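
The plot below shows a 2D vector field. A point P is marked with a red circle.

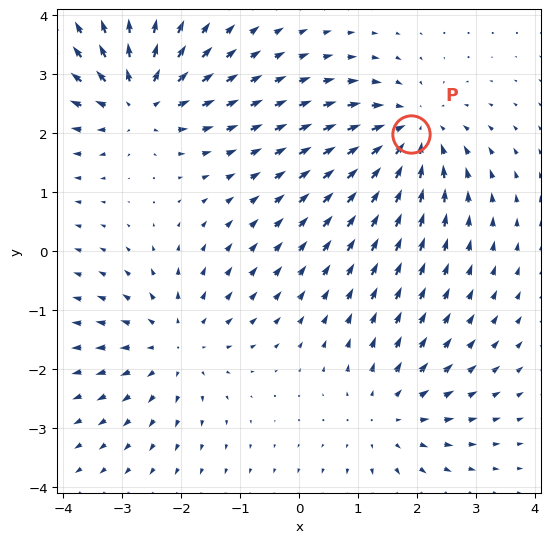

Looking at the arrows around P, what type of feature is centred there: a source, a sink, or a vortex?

At P (1.9, 2.0) the arrows converge inward. Divergence about -5, curl ≈0 — negative divergence with near-zero curl is a sink.

sink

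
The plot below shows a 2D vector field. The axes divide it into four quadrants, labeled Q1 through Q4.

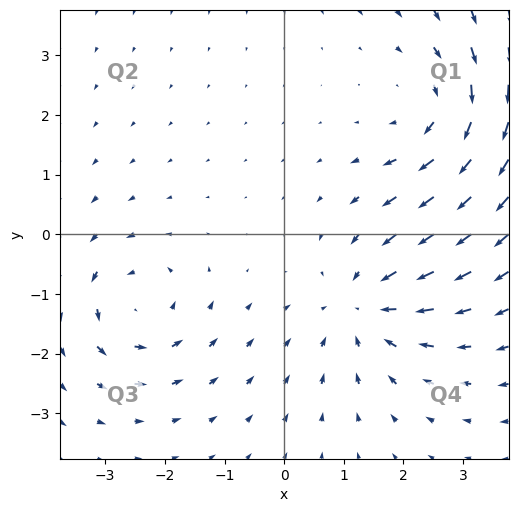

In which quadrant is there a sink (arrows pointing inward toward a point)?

Q4

The sink sits at approximately (1.3, -1.2), which lies in quadrant Q4. The divergence there is about -4, negative as expected for a sink.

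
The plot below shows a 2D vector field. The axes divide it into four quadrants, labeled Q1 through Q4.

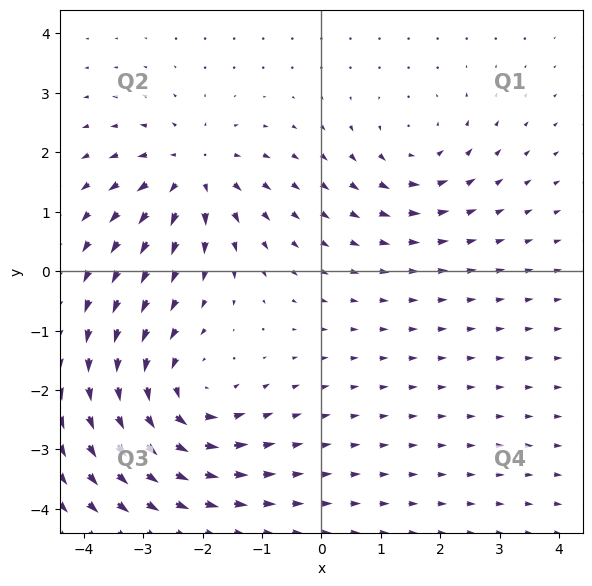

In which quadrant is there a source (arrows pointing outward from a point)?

Q2

The source sits at approximately (-2.2, 1.7), which lies in quadrant Q2. The divergence there is about +4, positive as expected for a source.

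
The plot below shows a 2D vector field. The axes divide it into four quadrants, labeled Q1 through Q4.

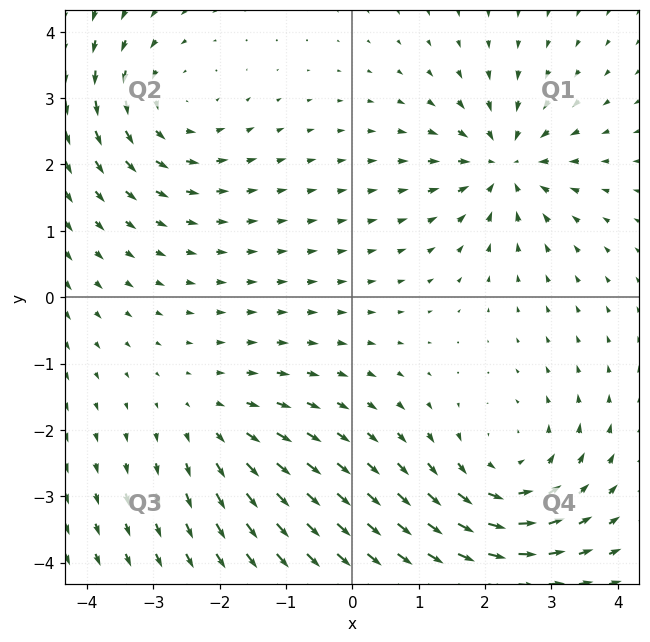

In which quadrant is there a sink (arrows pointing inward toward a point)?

The sink sits at approximately (2.3, 2.0), which lies in quadrant Q1. The divergence there is about -6, negative as expected for a sink.

Q1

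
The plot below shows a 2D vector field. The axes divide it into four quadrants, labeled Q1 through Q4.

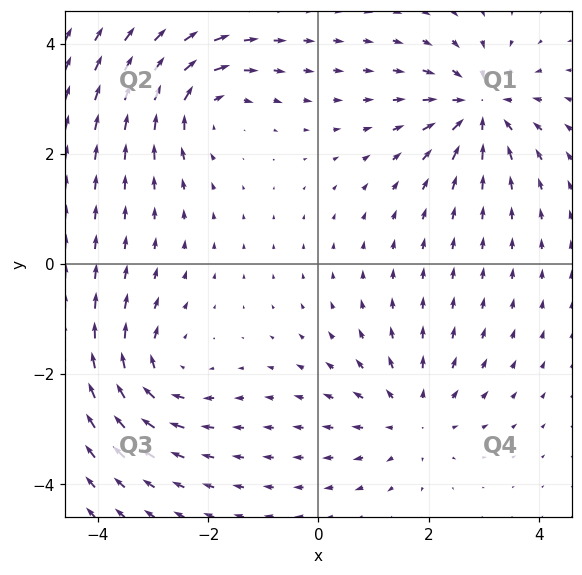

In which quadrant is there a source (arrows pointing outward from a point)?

The source sits at approximately (1.7, -2.8), which lies in quadrant Q4. The divergence there is about +4, positive as expected for a source.

Q4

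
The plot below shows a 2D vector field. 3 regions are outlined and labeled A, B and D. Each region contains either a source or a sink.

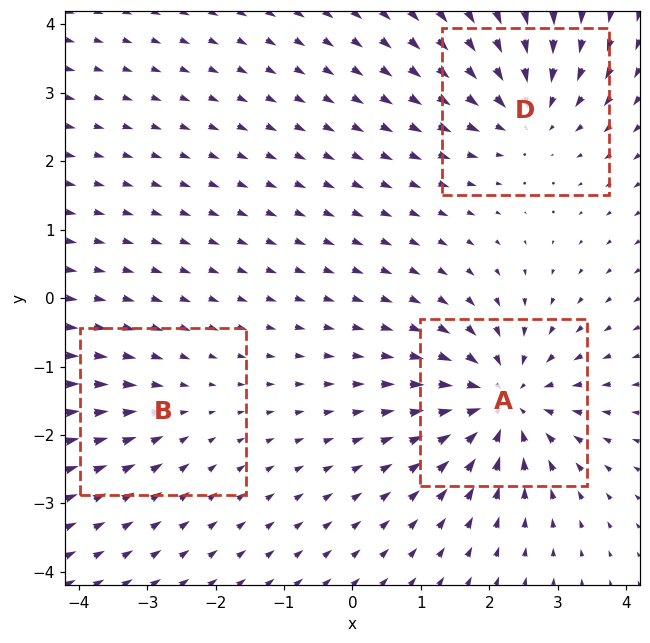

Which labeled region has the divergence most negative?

A

Divergence at each region's feature centre — A: about -5, B: about -2, D: about -4. Region A is most negative.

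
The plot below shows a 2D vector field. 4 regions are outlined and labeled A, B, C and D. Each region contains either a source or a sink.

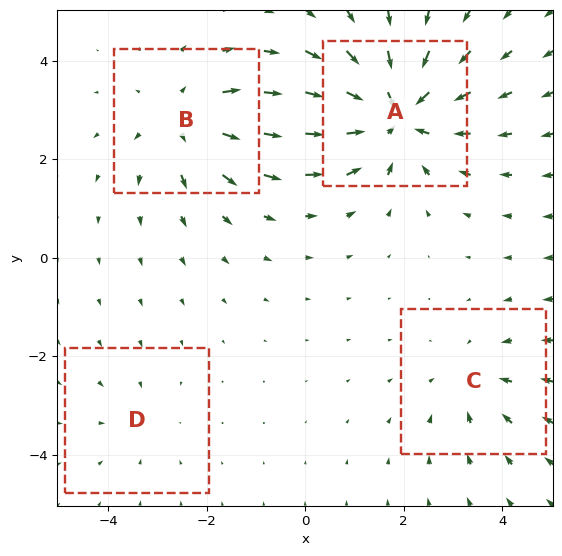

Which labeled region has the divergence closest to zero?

Divergence at each region's feature centre — A: about -7, B: about +4, C: about -3, D: about -2. Region D is closest to zero.

D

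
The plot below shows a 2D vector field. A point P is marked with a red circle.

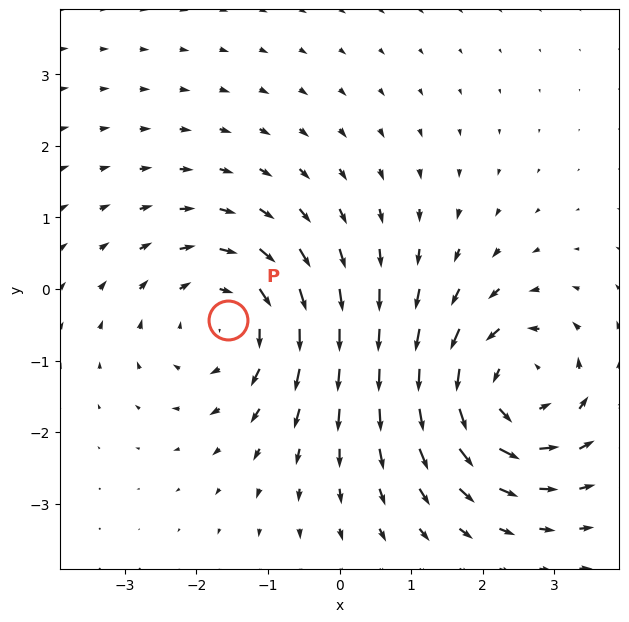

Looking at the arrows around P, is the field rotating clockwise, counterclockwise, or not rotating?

clockwise

Near P at (-1.6, -0.4) the arrows circulate clockwise. The curl (z-component) there is about -4; negative curl means clockwise rotation.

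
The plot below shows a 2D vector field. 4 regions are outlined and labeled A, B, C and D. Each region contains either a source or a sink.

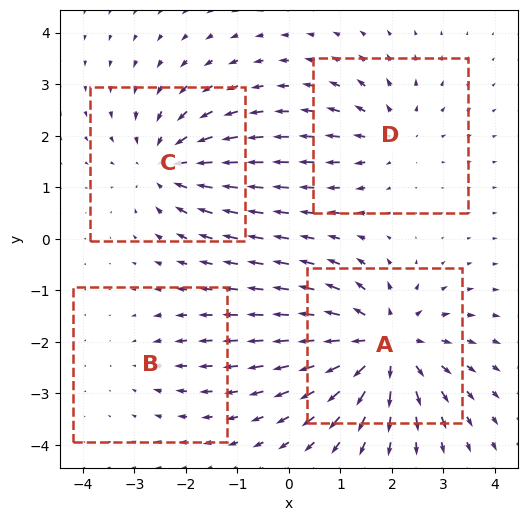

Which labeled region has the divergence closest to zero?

Divergence at each region's feature centre — A: about +7, B: about -2, C: about -5, D: about +3. Region B is closest to zero.

B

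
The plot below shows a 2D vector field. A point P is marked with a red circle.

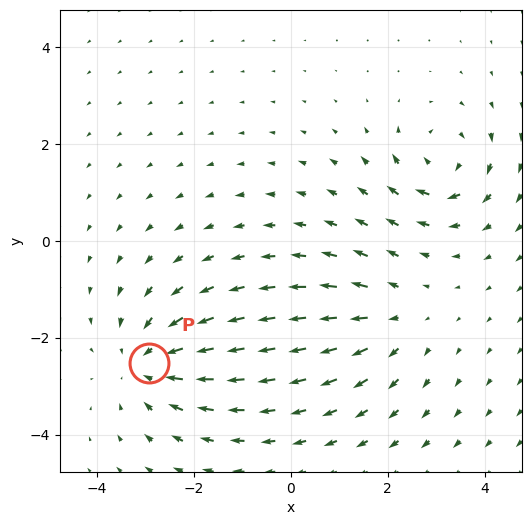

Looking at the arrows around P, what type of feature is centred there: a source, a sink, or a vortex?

At P (-2.9, -2.5) the arrows converge inward. Divergence about -3, curl ≈0 — negative divergence with near-zero curl is a sink.

sink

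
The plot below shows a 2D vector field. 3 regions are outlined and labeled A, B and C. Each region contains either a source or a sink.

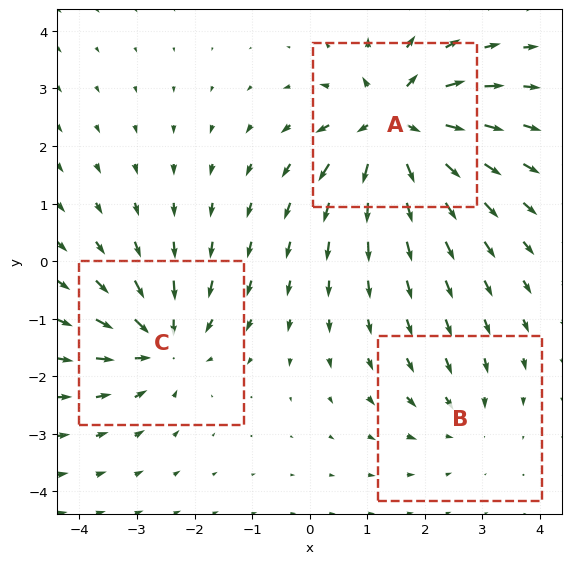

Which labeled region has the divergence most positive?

A

Divergence at each region's feature centre — A: about +6, B: about -2, C: about -4. Region A is most positive.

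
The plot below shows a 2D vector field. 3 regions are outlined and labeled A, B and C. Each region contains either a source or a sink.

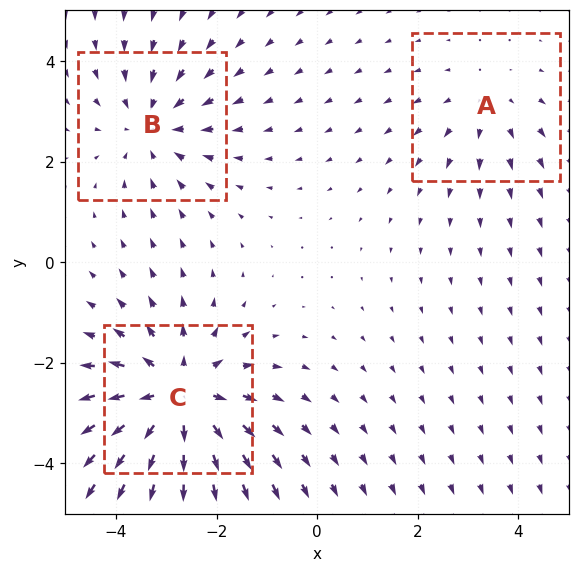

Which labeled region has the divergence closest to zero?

A

Divergence at each region's feature centre — A: about +2, B: about -3, C: about +4. Region A is closest to zero.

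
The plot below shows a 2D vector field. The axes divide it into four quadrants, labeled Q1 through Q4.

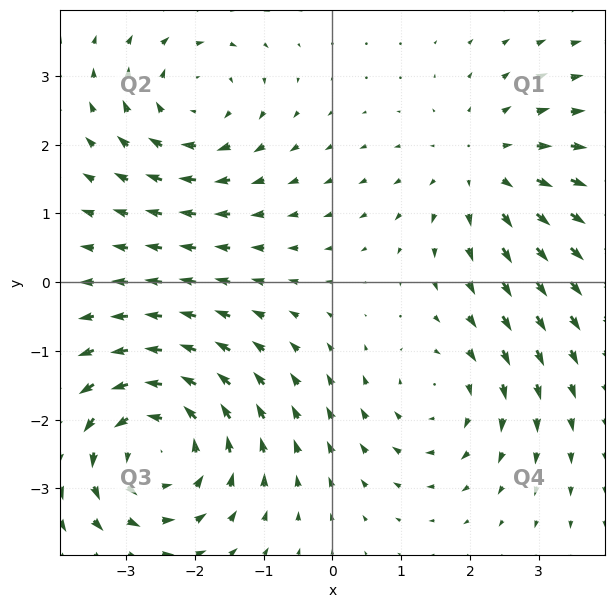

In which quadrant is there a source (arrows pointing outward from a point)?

Q1

The source sits at approximately (2.2, 1.6), which lies in quadrant Q1. The divergence there is about +3, positive as expected for a source.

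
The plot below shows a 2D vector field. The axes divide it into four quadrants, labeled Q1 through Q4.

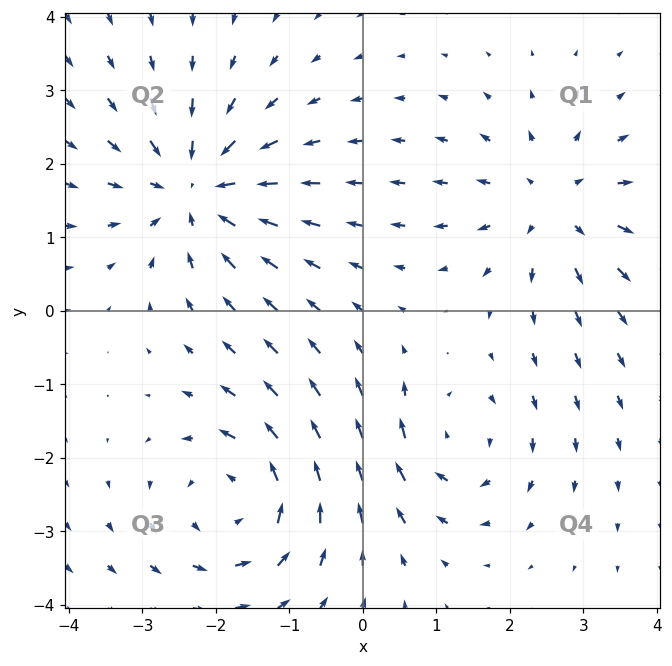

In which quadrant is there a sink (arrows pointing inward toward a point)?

Q2

The sink sits at approximately (-2.3, 1.6), which lies in quadrant Q2. The divergence there is about -5, negative as expected for a sink.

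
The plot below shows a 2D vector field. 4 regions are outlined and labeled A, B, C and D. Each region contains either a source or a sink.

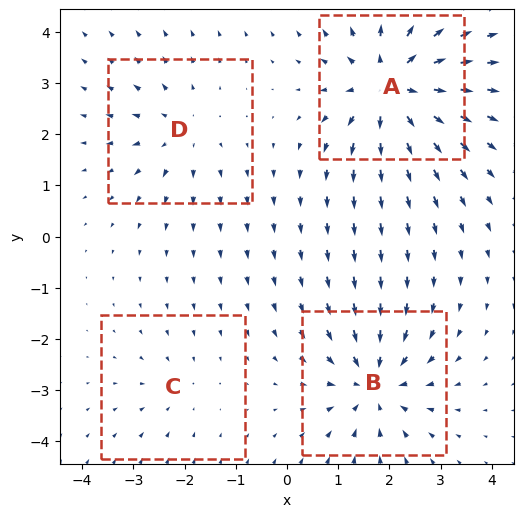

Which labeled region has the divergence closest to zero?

C

Divergence at each region's feature centre — A: about +7, B: about -6, C: about -2, D: about +4. Region C is closest to zero.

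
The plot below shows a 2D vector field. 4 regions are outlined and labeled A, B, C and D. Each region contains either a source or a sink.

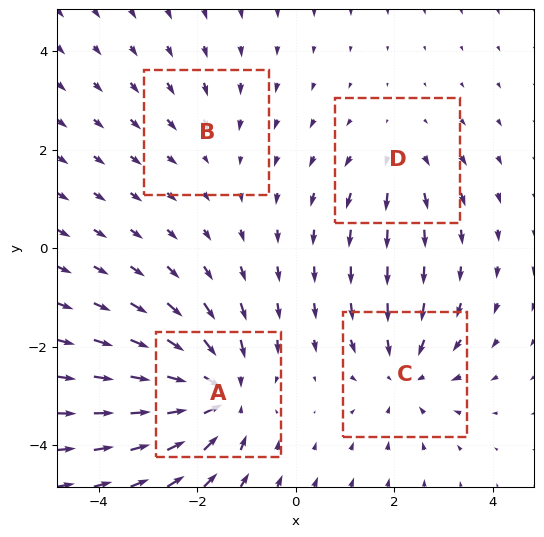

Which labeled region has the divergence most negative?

Divergence at each region's feature centre — A: about -6, B: about -2, C: about -4, D: about +3. Region A is most negative.

A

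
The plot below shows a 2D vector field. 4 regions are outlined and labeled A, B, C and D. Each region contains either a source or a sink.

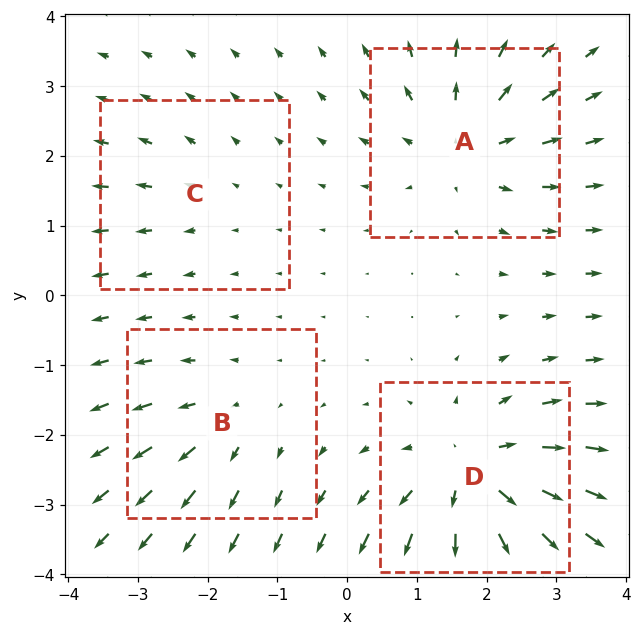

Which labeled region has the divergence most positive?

D

Divergence at each region's feature centre — A: about +5, B: about +3, C: about +2, D: about +8. Region D is most positive.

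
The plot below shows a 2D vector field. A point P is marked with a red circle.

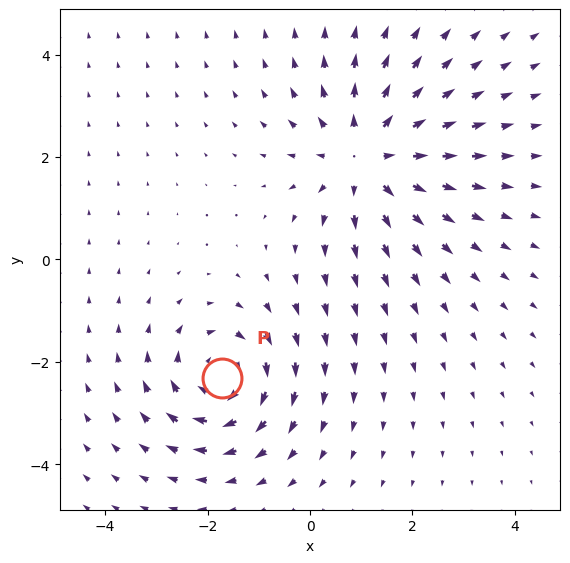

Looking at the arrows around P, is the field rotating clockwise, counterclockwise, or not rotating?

Near P at (-1.7, -2.3) the arrows circulate clockwise. The curl (z-component) there is about -4; negative curl means clockwise rotation.

clockwise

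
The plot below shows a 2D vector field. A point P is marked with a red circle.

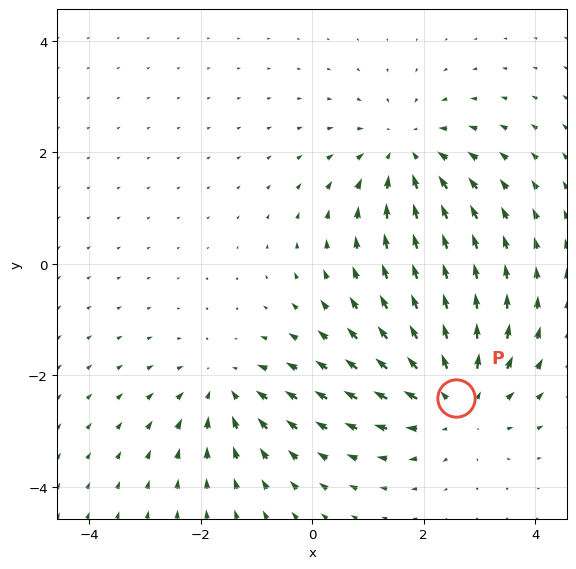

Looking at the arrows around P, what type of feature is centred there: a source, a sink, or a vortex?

At P (2.6, -2.4) the arrows spread outward. Divergence about +4, curl ≈0 — positive divergence with near-zero curl is a source.

source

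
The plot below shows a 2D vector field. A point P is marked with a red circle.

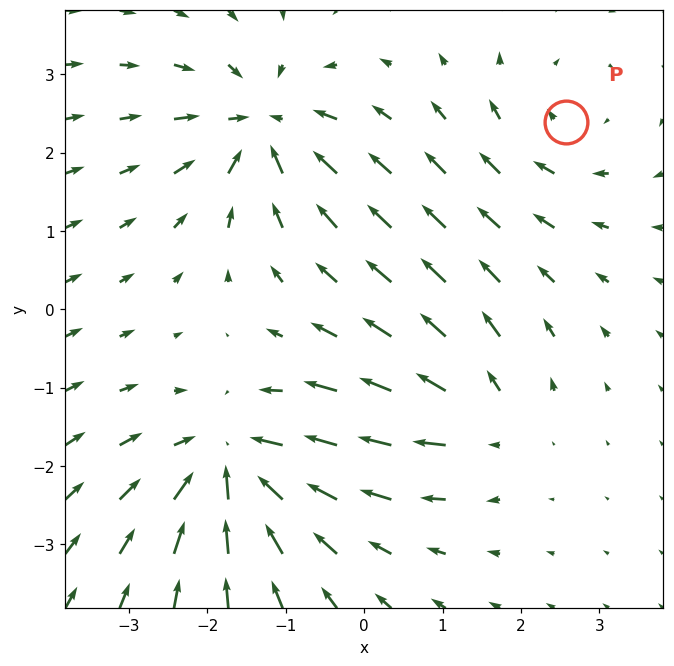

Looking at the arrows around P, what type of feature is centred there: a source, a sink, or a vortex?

vortex

At P (2.6, 2.4) the arrows circulate clockwise. Divergence ≈0, curl about -2 — near-zero divergence with nonzero curl is a vortex.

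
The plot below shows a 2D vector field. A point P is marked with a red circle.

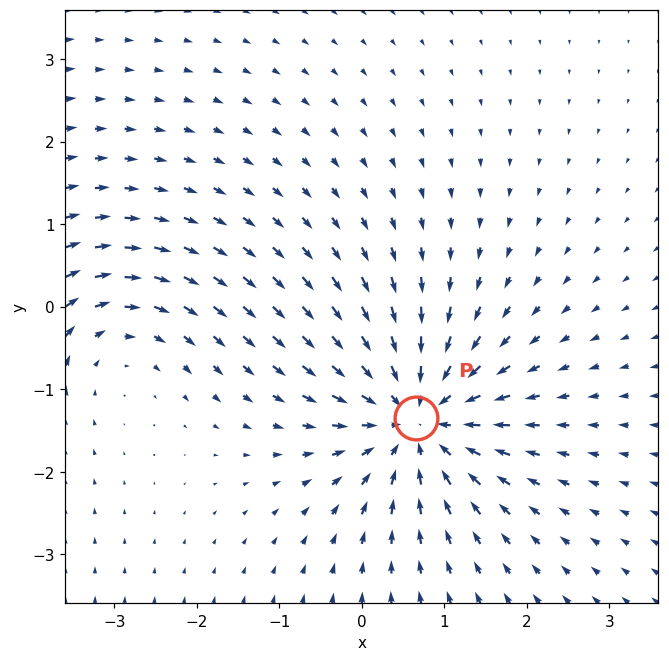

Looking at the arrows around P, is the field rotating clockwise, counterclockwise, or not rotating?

not rotating

Near P at (0.7, -1.4) the arrows show no circulation. The curl there is ≈0.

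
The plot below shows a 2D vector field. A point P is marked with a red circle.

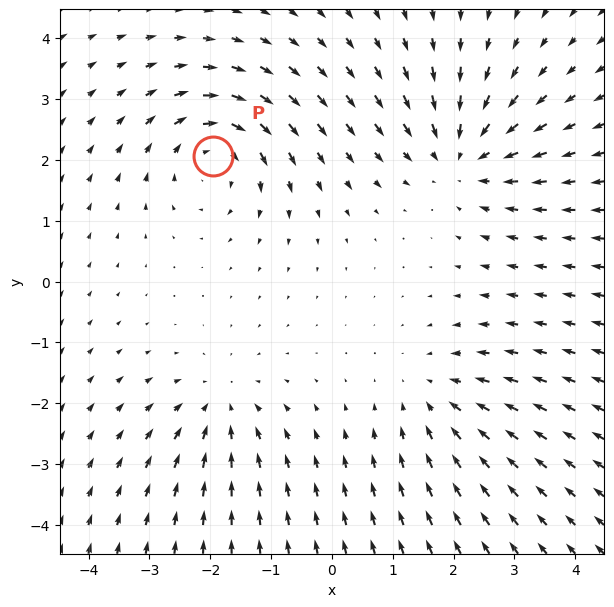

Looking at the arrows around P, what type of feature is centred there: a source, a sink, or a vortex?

At P (-1.9, 2.1) the arrows circulate clockwise. Divergence ≈0, curl about -5 — near-zero divergence with nonzero curl is a vortex.

vortex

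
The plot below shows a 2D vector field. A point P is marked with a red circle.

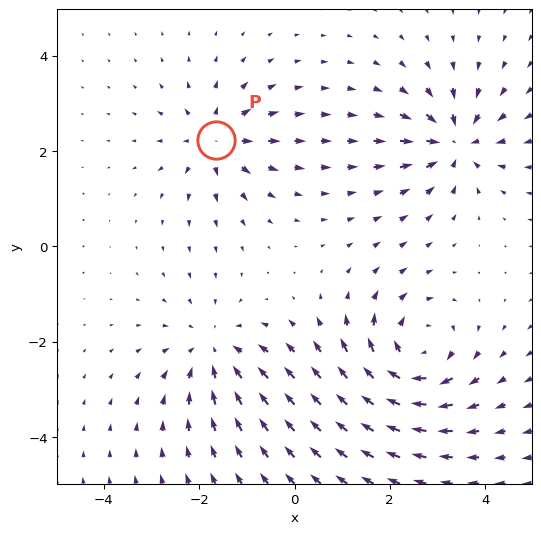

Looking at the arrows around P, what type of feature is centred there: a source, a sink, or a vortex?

At P (-1.7, 2.2) the arrows spread outward. Divergence about +4, curl ≈0 — positive divergence with near-zero curl is a source.

source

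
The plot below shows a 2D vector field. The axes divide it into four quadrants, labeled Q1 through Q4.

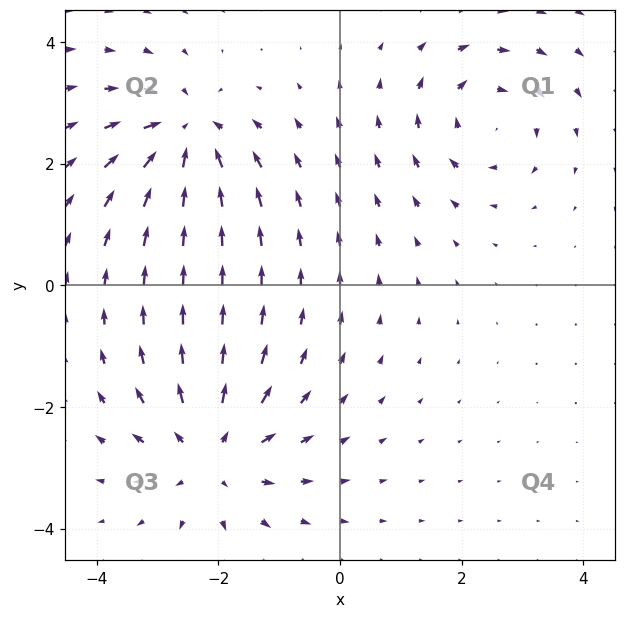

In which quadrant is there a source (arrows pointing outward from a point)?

Q3

The source sits at approximately (-2.1, -2.8), which lies in quadrant Q3. The divergence there is about +4, positive as expected for a source.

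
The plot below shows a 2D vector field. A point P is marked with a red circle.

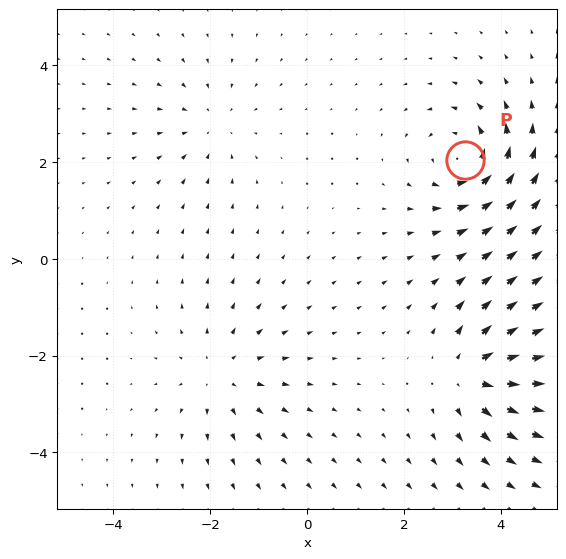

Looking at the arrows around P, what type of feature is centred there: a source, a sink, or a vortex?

At P (3.3, 2.0) the arrows circulate counterclockwise. Divergence ≈0, curl about +6 — near-zero divergence with nonzero curl is a vortex.

vortex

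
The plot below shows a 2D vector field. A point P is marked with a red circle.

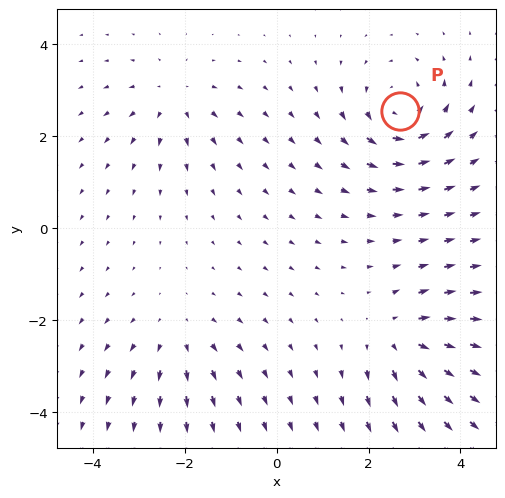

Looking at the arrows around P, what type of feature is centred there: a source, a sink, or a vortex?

vortex

At P (2.7, 2.6) the arrows circulate counterclockwise. Divergence ≈0, curl about +6 — near-zero divergence with nonzero curl is a vortex.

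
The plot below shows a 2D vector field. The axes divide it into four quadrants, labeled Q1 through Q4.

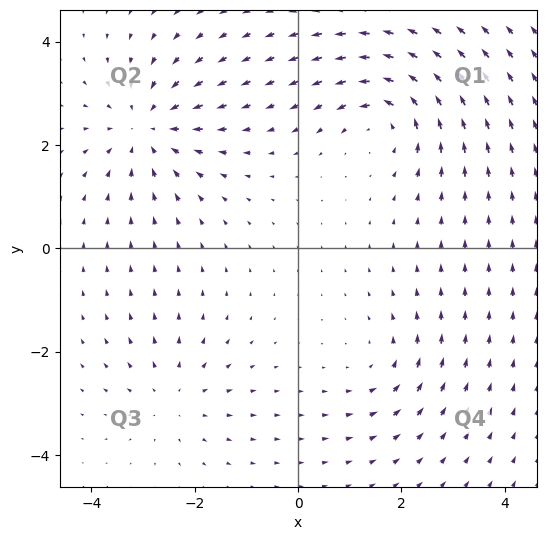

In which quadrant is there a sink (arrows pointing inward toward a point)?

Q2

The sink sits at approximately (-2.9, 2.3), which lies in quadrant Q2. The divergence there is about -4, negative as expected for a sink.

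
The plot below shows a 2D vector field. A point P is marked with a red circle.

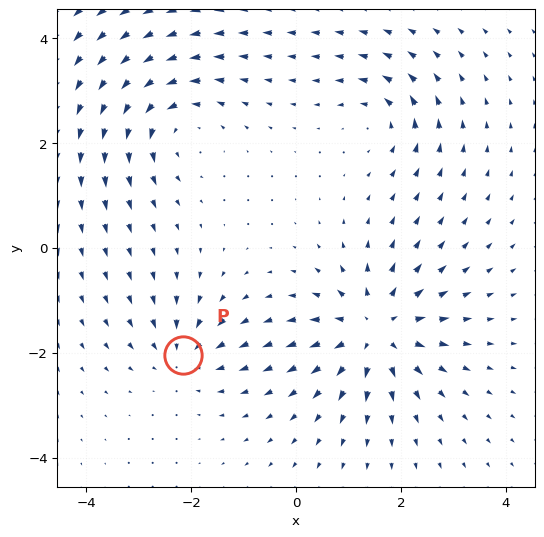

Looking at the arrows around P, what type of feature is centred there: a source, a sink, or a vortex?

sink

At P (-2.1, -2.0) the arrows converge inward. Divergence about -4, curl ≈0 — negative divergence with near-zero curl is a sink.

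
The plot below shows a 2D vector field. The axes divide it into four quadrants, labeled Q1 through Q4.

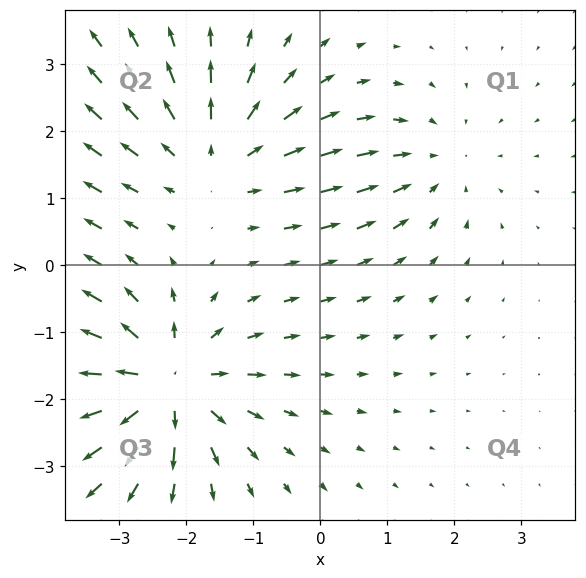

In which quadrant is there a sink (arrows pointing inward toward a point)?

The sink sits at approximately (1.7, 1.5), which lies in quadrant Q1. The divergence there is about -2, negative as expected for a sink.

Q1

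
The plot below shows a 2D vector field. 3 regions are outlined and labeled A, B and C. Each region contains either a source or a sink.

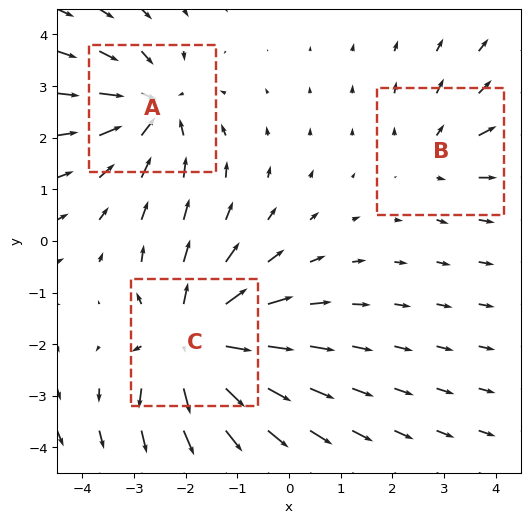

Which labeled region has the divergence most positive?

Divergence at each region's feature centre — A: about -4, B: about +2, C: about +5. Region C is most positive.

C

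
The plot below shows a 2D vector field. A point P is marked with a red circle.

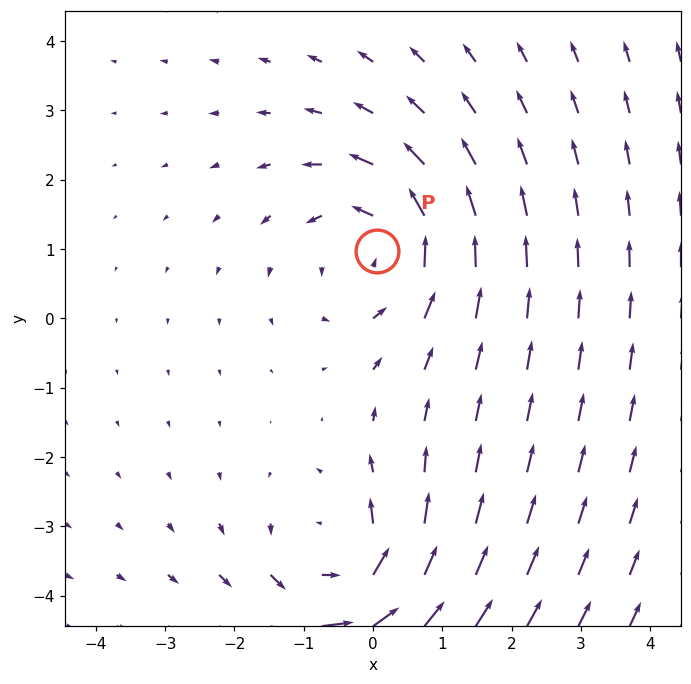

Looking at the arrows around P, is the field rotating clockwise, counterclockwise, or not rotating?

Near P at (0.1, 1.0) the arrows circulate counterclockwise. The curl (z-component) there is about +4; positive curl means counterclockwise rotation.

counterclockwise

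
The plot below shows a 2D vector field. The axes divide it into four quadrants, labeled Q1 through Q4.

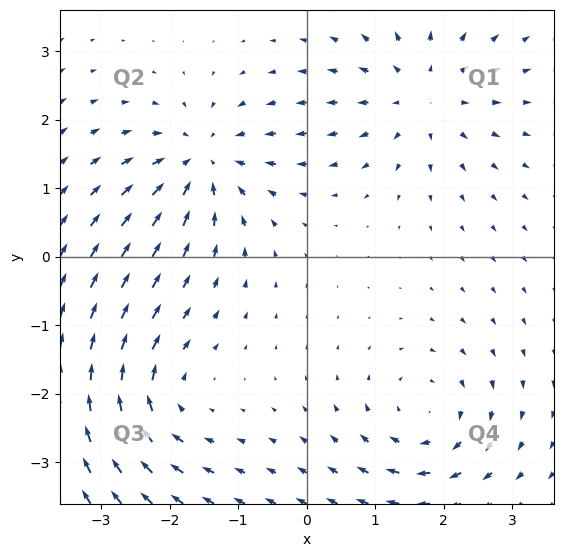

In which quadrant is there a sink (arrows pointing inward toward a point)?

Q2

The sink sits at approximately (-1.5, 1.4), which lies in quadrant Q2. The divergence there is about -7, negative as expected for a sink.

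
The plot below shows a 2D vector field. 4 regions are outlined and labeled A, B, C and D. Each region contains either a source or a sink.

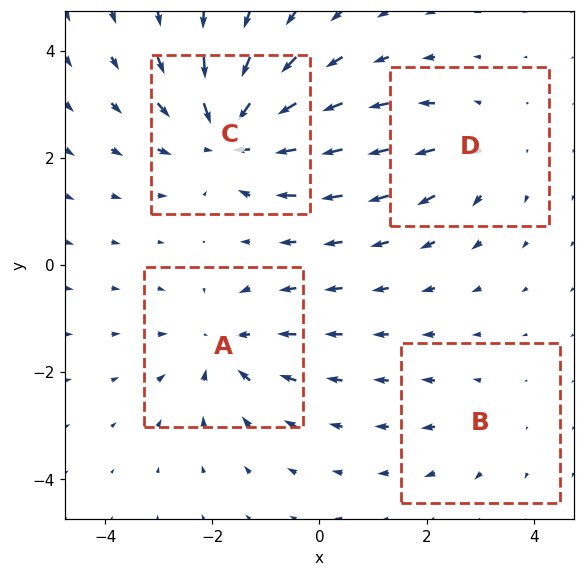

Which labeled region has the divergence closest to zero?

B

Divergence at each region's feature centre — A: about -4, B: about +2, C: about -7, D: about +3. Region B is closest to zero.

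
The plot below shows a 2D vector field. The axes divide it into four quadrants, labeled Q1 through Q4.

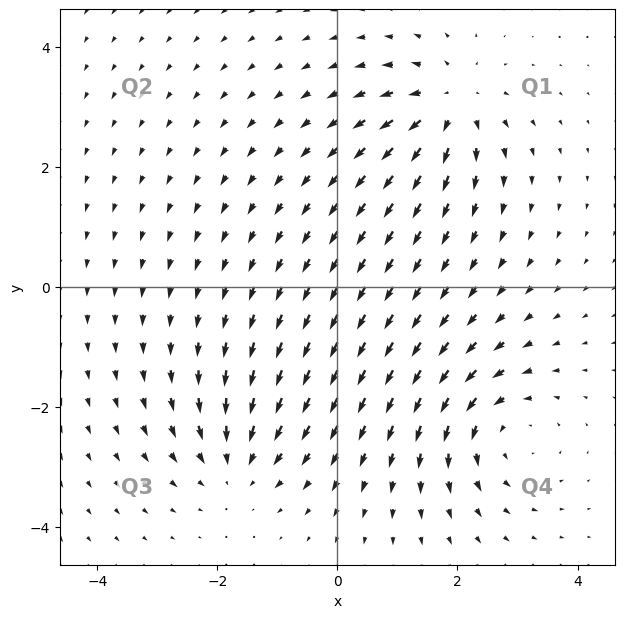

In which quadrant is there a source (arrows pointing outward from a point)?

The source sits at approximately (1.9, 3.0), which lies in quadrant Q1. The divergence there is about +6, positive as expected for a source.

Q1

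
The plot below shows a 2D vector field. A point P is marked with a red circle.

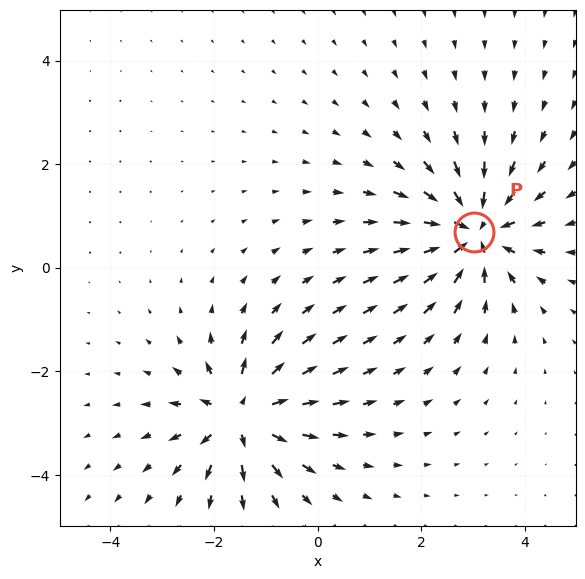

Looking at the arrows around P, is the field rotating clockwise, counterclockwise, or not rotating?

Near P at (3.0, 0.7) the arrows show no circulation. The curl there is ≈0.

not rotating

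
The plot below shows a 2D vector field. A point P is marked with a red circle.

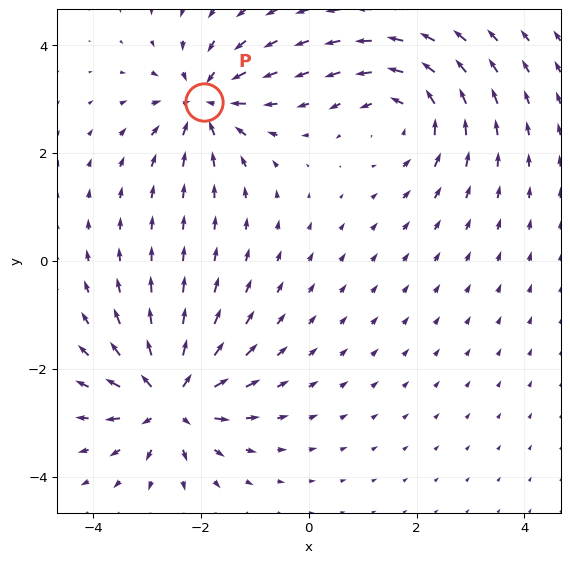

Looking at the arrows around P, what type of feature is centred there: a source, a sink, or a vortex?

sink

At P (-2.0, 2.9) the arrows converge inward. Divergence about -4, curl ≈0 — negative divergence with near-zero curl is a sink.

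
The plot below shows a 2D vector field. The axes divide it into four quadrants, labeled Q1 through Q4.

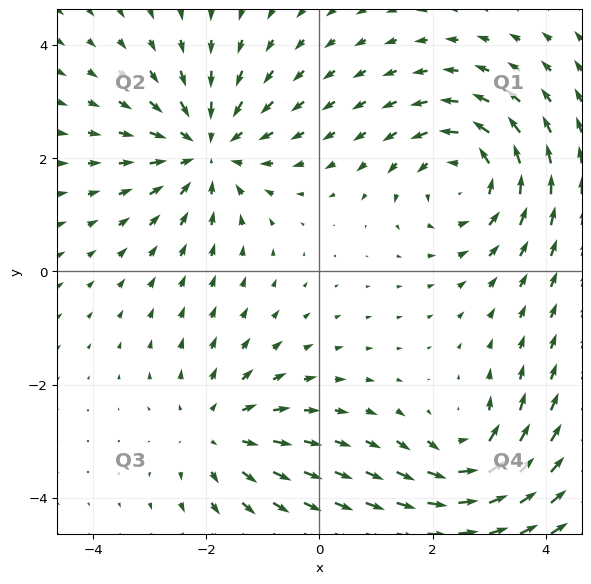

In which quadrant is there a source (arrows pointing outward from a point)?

The source sits at approximately (-1.8, -2.8), which lies in quadrant Q3. The divergence there is about +3, positive as expected for a source.

Q3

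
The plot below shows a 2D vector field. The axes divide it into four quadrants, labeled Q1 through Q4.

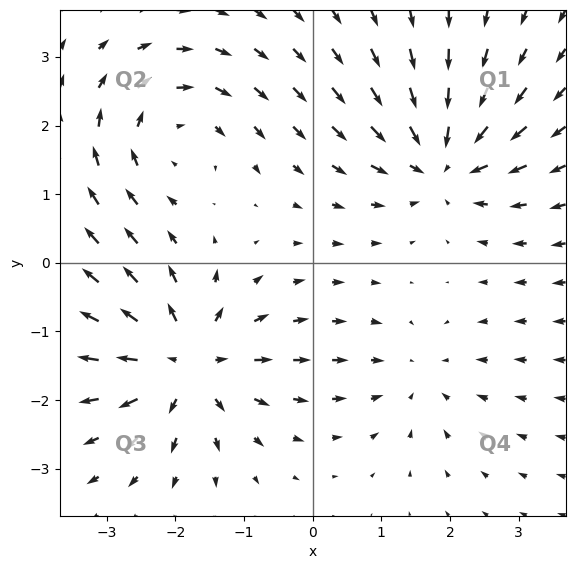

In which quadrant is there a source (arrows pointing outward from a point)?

Q3

The source sits at approximately (-1.8, -1.4), which lies in quadrant Q3. The divergence there is about +6, positive as expected for a source.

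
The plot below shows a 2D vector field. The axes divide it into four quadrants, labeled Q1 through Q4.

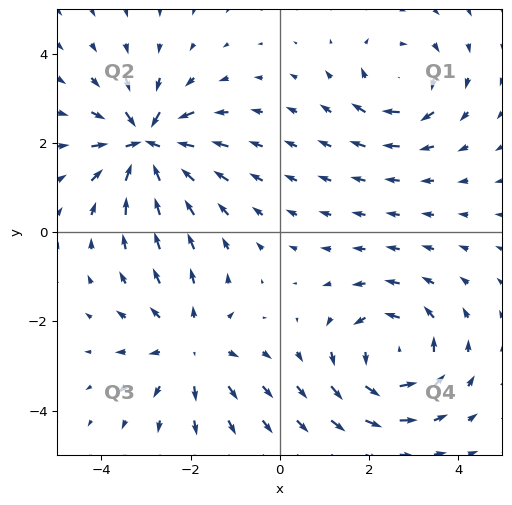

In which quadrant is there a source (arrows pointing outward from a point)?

The source sits at approximately (-2.0, -2.6), which lies in quadrant Q3. The divergence there is about +3, positive as expected for a source.

Q3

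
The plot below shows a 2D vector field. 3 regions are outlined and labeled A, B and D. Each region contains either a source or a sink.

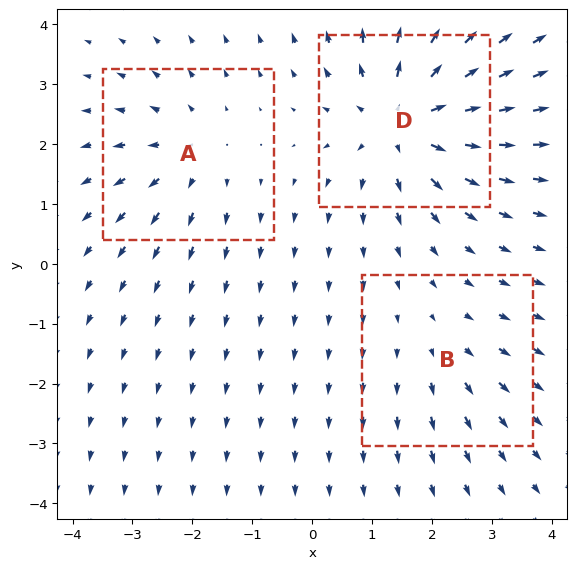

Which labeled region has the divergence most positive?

Divergence at each region's feature centre — A: about +3, B: about +2, D: about +5. Region D is most positive.

D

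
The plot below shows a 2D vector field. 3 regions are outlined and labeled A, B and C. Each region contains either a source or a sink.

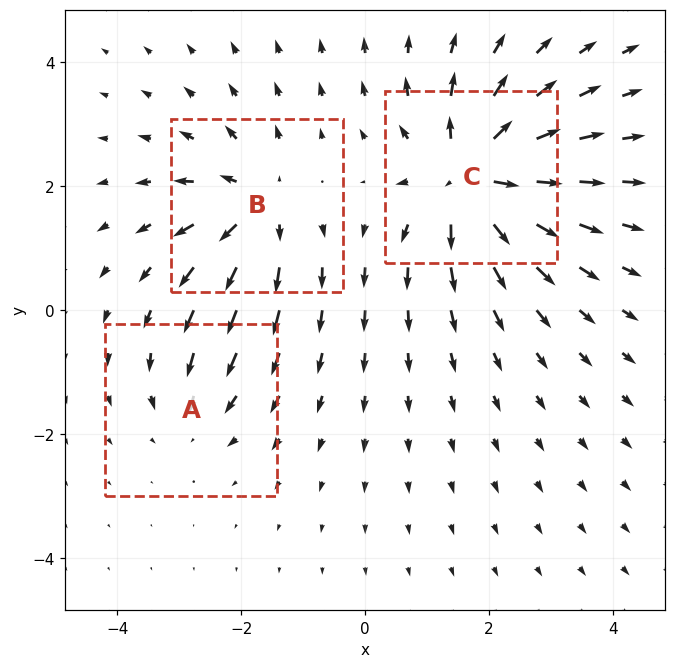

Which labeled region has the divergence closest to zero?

A

Divergence at each region's feature centre — A: about -2, B: about +4, C: about +6. Region A is closest to zero.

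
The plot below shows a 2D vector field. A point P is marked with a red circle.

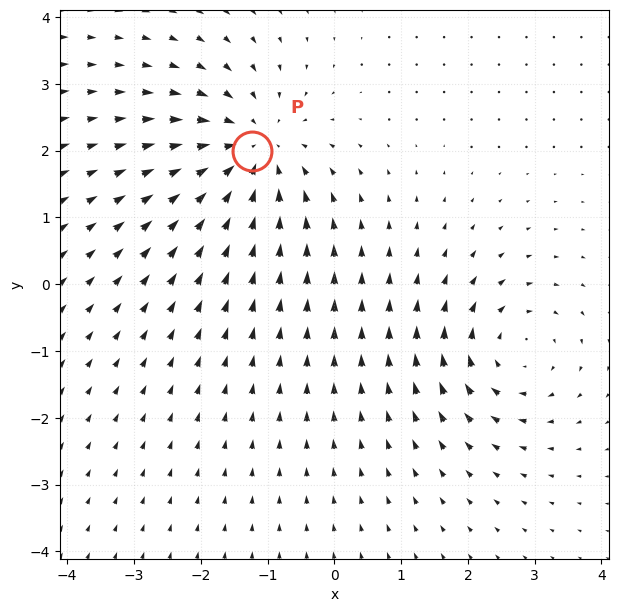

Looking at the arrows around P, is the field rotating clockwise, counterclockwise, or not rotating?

not rotating

Near P at (-1.2, 2.0) the arrows show no circulation. The curl there is ≈0.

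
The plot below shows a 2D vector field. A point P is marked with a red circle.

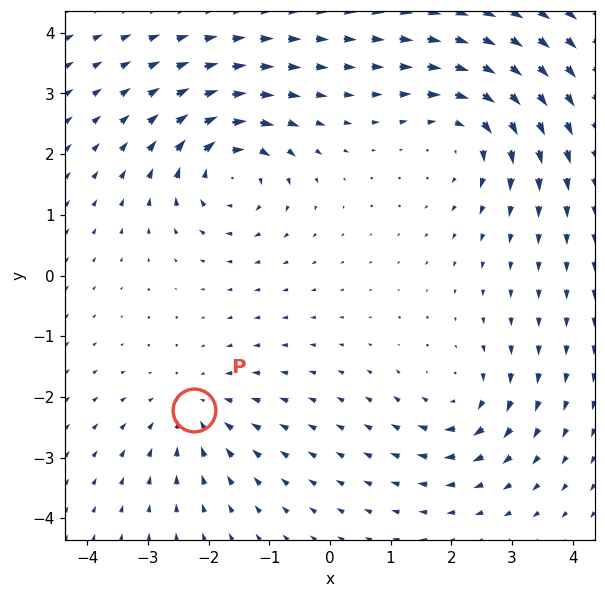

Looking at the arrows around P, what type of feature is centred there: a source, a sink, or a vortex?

At P (-2.2, -2.2) the arrows converge inward. Divergence about -4, curl ≈0 — negative divergence with near-zero curl is a sink.

sink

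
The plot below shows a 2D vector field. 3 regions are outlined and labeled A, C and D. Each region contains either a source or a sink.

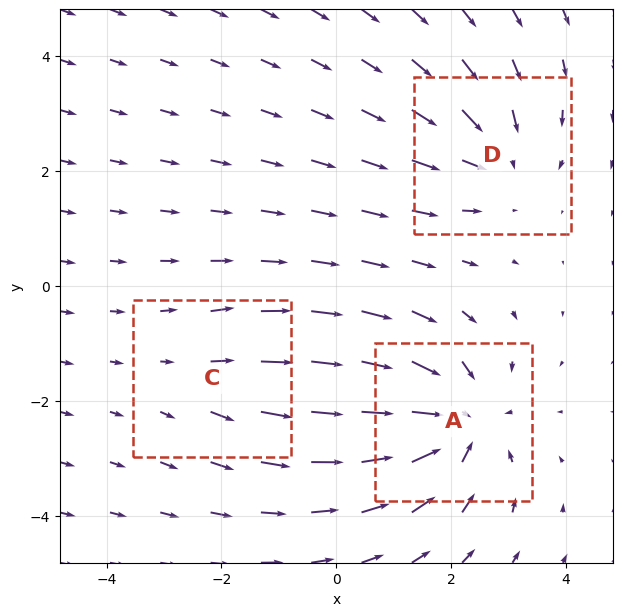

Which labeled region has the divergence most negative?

Divergence at each region's feature centre — A: about -4, C: about +2, D: about -3. Region A is most negative.

A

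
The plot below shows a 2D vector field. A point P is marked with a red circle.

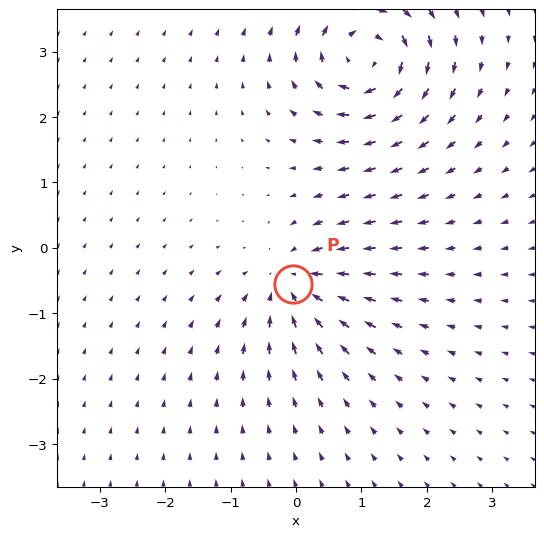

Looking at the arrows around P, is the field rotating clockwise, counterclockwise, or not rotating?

not rotating

Near P at (-0.0, -0.6) the arrows show no circulation. The curl there is ≈0.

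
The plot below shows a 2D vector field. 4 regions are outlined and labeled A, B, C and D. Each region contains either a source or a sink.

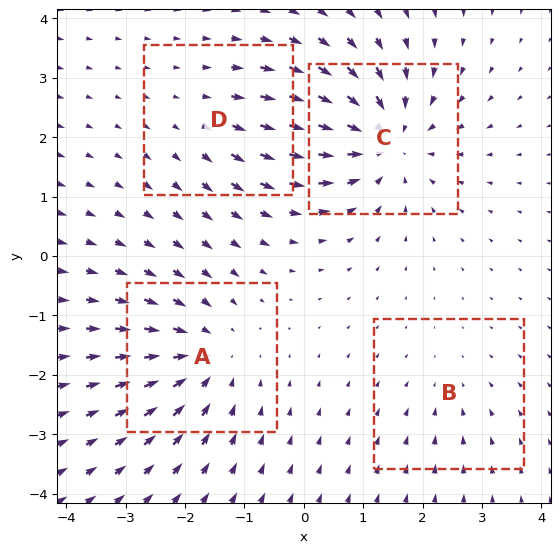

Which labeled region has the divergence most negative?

C

Divergence at each region's feature centre — A: about -5, B: about -2, C: about -6, D: about +3. Region C is most negative.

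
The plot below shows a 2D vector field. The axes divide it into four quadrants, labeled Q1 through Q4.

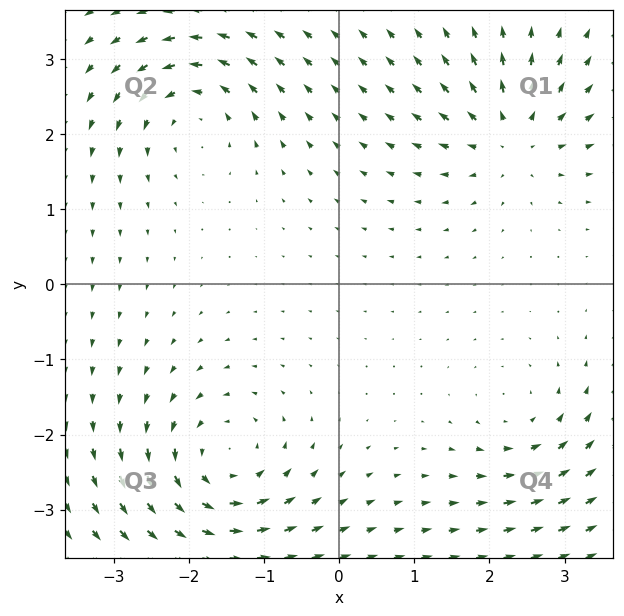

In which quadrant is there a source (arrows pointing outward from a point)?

The source sits at approximately (2.3, 2.0), which lies in quadrant Q1. The divergence there is about +5, positive as expected for a source.

Q1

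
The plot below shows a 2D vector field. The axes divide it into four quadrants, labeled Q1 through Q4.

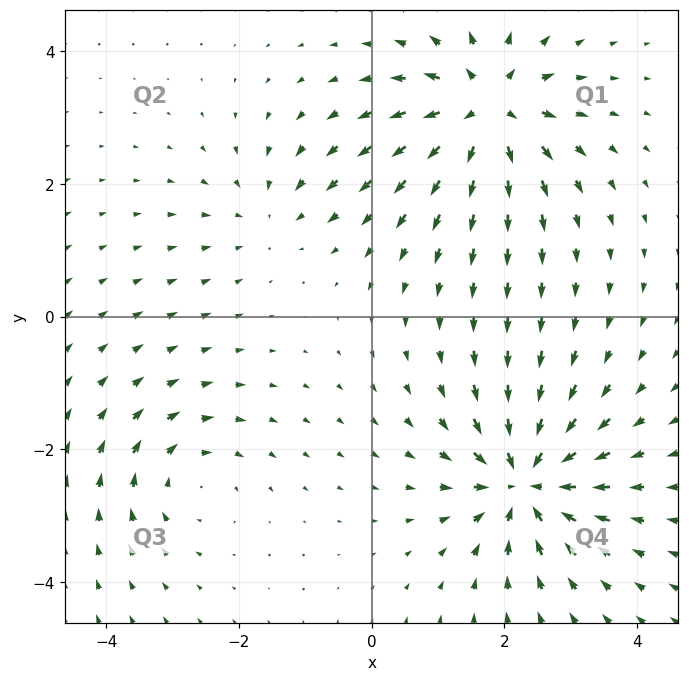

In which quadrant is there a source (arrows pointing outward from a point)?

Q1

The source sits at approximately (1.7, 3.1), which lies in quadrant Q1. The divergence there is about +7, positive as expected for a source.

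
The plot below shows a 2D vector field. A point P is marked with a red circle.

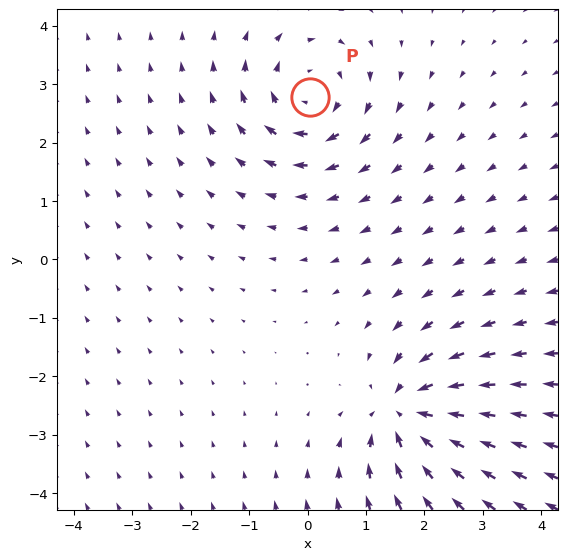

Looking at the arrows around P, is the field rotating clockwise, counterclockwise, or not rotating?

Near P at (0.0, 2.8) the arrows circulate clockwise. The curl (z-component) there is about -5; negative curl means clockwise rotation.

clockwise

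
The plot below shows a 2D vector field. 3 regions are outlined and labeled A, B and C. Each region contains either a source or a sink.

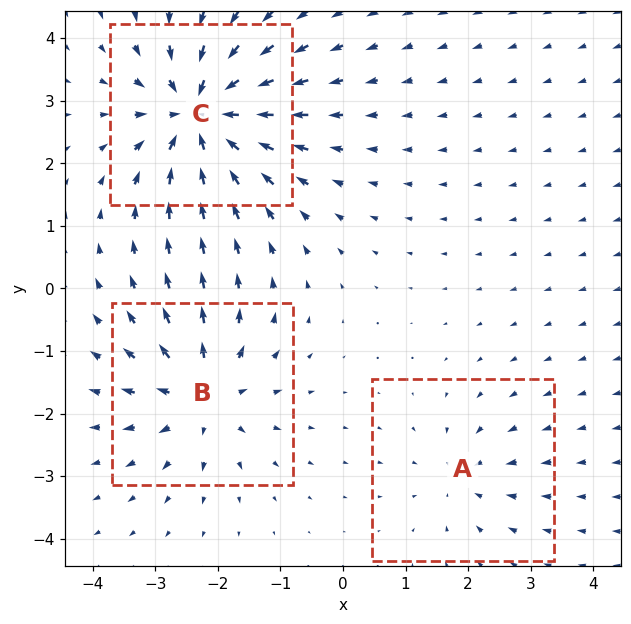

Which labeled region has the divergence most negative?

C

Divergence at each region's feature centre — A: about -2, B: about +4, C: about -6. Region C is most negative.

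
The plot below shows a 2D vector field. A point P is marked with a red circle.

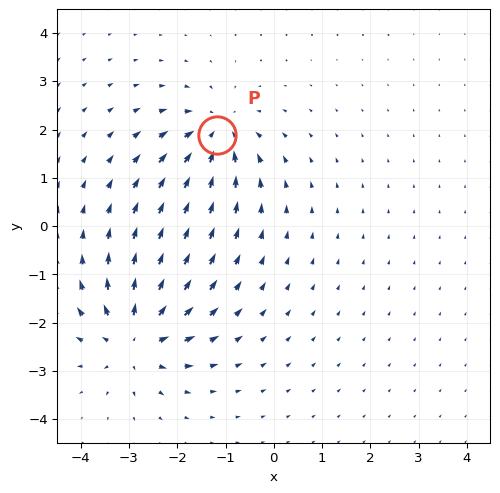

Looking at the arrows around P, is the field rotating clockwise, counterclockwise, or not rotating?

Near P at (-1.2, 1.9) the arrows show no circulation. The curl there is ≈0.

not rotating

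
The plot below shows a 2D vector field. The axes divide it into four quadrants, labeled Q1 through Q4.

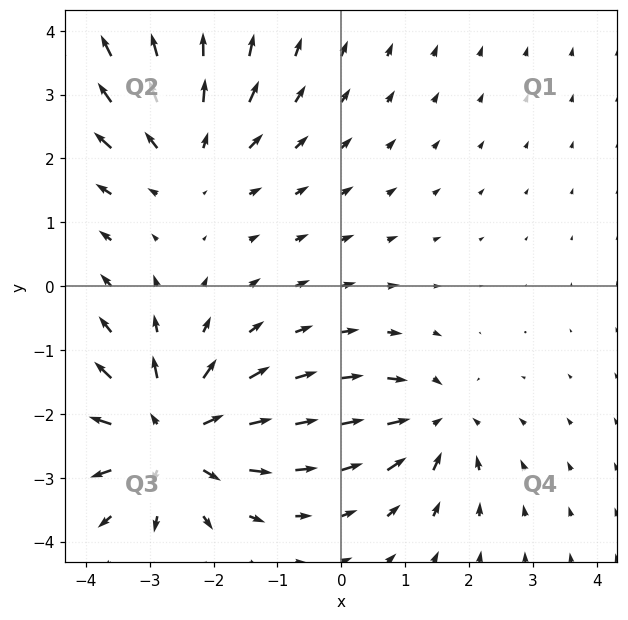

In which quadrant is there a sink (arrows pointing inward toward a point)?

Q4

The sink sits at approximately (1.5, -2.1), which lies in quadrant Q4. The divergence there is about -3, negative as expected for a sink.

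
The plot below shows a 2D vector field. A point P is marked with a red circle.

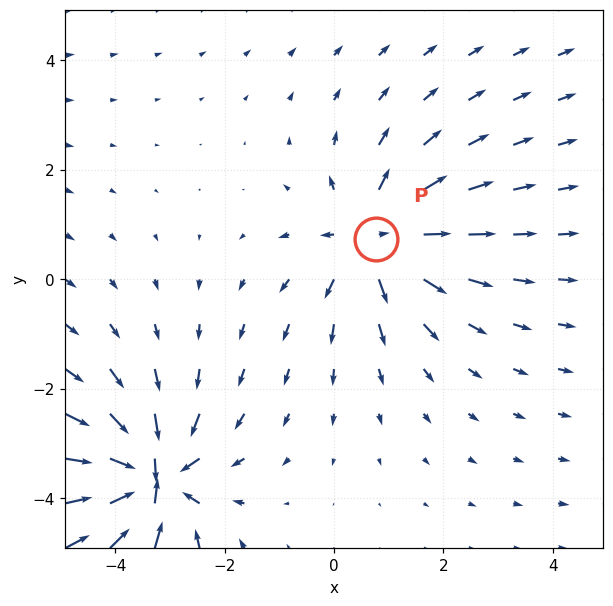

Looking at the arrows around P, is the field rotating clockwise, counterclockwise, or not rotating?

not rotating

Near P at (0.8, 0.7) the arrows show no circulation. The curl there is ≈0.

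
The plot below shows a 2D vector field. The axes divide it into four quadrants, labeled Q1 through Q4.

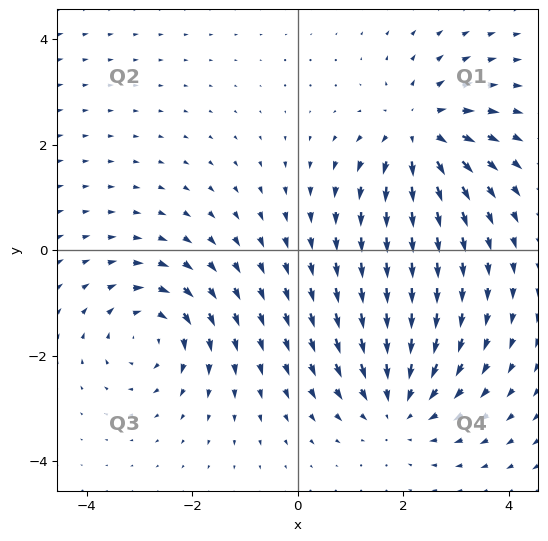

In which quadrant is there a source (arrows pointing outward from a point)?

The source sits at approximately (2.3, 2.2), which lies in quadrant Q1. The divergence there is about +5, positive as expected for a source.

Q1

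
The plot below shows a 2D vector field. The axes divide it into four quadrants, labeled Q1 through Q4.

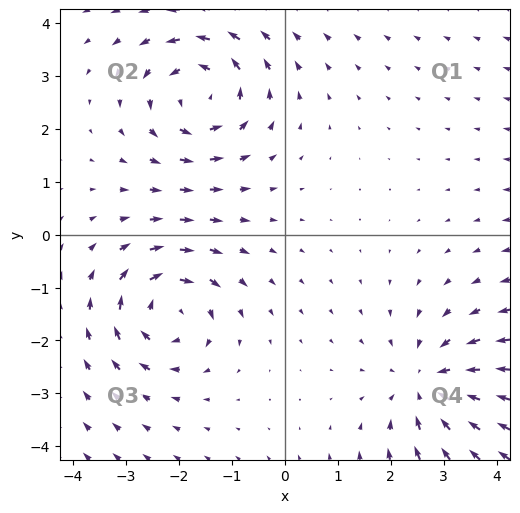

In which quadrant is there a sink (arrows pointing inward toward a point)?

The sink sits at approximately (2.7, -2.8), which lies in quadrant Q4. The divergence there is about -3, negative as expected for a sink.

Q4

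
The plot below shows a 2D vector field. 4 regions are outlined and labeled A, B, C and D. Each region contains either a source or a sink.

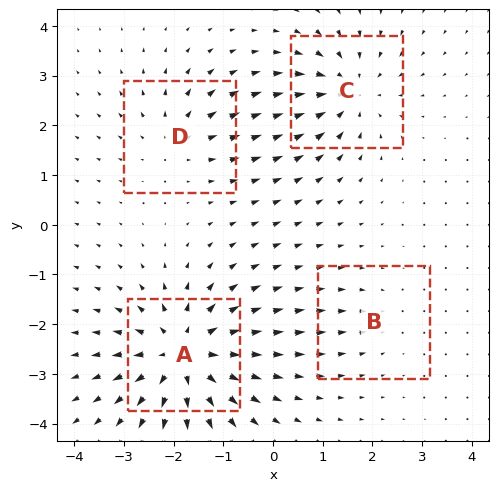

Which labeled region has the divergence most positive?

A

Divergence at each region's feature centre — A: about +7, B: about -2, C: about -5, D: about +4. Region A is most positive.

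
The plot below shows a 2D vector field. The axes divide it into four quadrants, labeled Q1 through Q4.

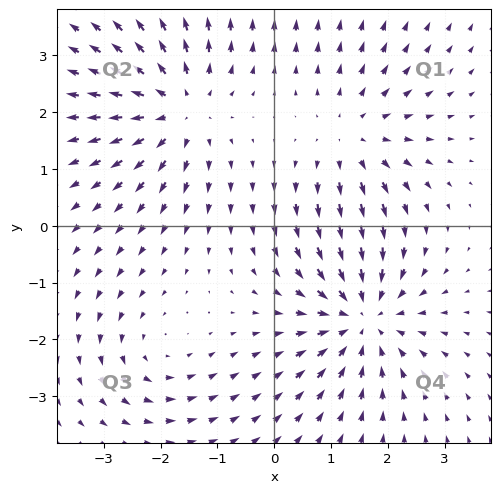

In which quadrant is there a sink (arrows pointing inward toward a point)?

The sink sits at approximately (1.6, -1.6), which lies in quadrant Q4. The divergence there is about -5, negative as expected for a sink.

Q4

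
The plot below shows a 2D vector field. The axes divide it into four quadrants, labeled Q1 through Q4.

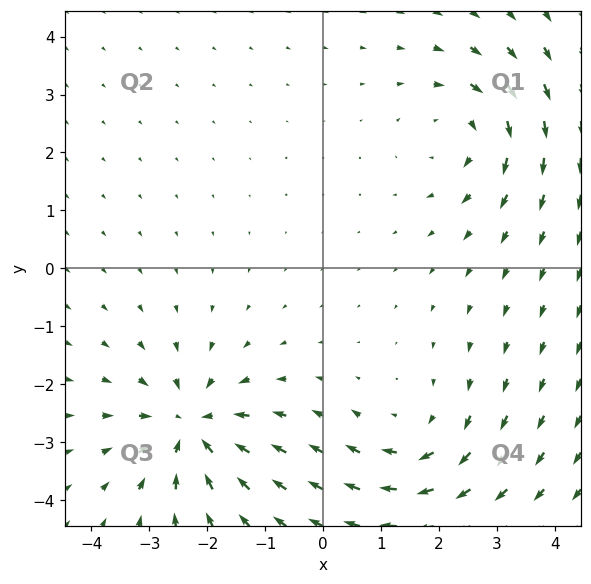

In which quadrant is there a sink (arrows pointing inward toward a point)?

The sink sits at approximately (-2.3, -2.7), which lies in quadrant Q3. The divergence there is about -4, negative as expected for a sink.

Q3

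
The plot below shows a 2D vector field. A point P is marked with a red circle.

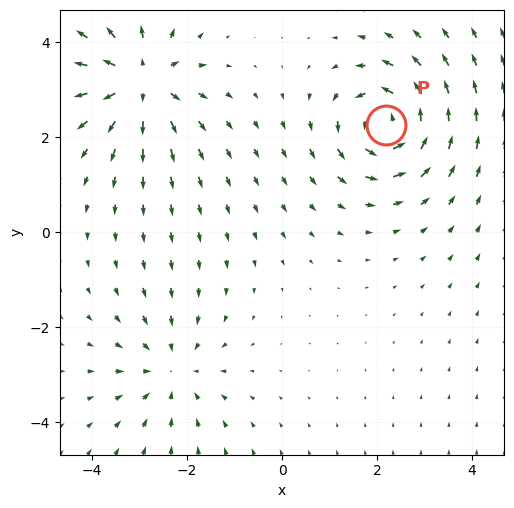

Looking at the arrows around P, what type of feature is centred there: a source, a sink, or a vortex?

vortex

At P (2.2, 2.3) the arrows circulate counterclockwise. Divergence ≈0, curl about +7 — near-zero divergence with nonzero curl is a vortex.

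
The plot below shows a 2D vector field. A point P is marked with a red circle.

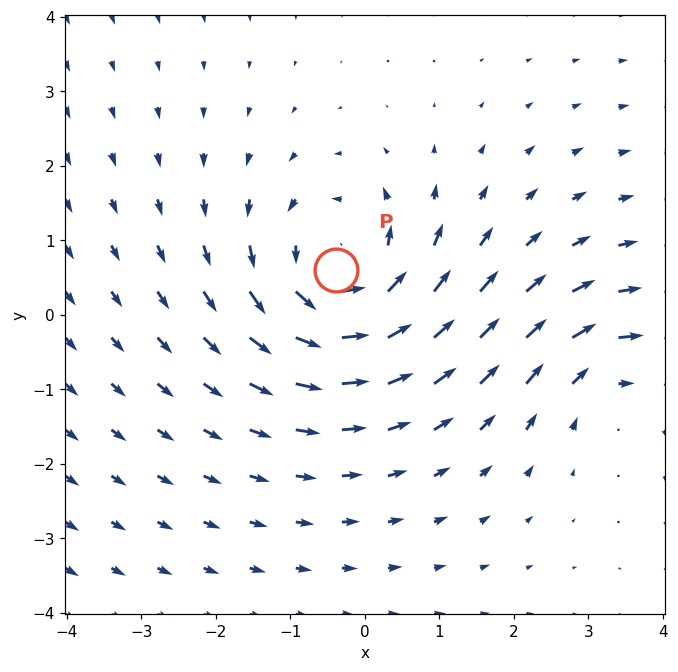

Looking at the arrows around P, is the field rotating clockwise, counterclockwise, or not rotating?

Near P at (-0.4, 0.6) the arrows circulate counterclockwise. The curl (z-component) there is about +4; positive curl means counterclockwise rotation.

counterclockwise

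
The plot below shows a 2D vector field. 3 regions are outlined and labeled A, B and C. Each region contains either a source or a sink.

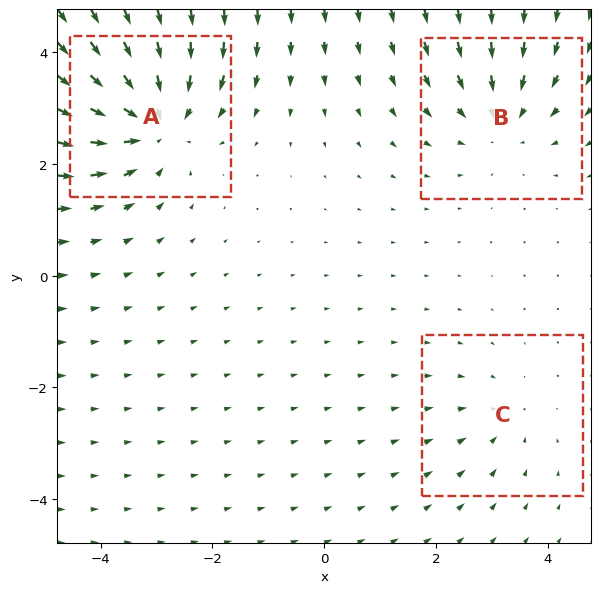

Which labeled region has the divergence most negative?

Divergence at each region's feature centre — A: about -5, B: about -3, C: about -2. Region A is most negative.

A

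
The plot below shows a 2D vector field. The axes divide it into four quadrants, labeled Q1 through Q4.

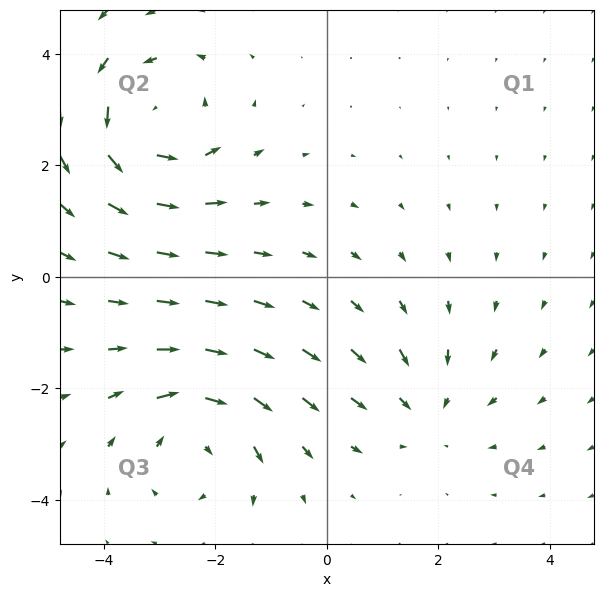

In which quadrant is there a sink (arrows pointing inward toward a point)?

The sink sits at approximately (1.8, -2.4), which lies in quadrant Q4. The divergence there is about -2, negative as expected for a sink.

Q4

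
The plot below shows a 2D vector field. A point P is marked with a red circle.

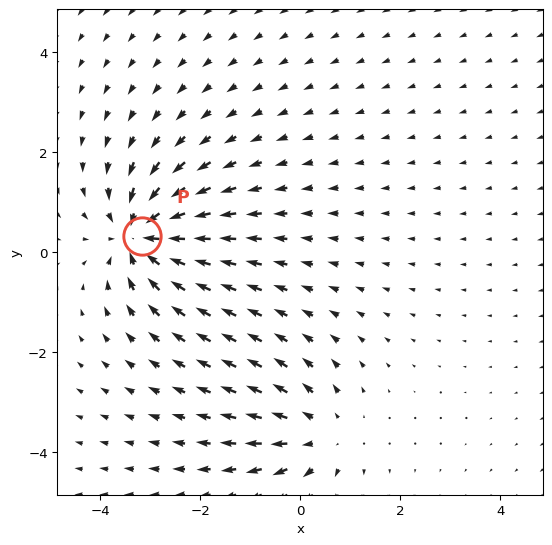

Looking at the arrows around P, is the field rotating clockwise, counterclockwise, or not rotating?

Near P at (-3.2, 0.3) the arrows show no circulation. The curl there is ≈0.

not rotating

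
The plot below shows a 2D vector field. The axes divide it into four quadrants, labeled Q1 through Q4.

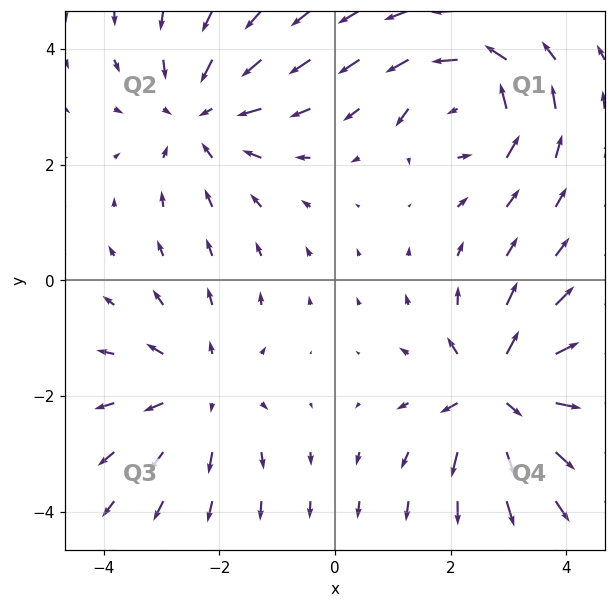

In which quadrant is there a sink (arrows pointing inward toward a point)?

The sink sits at approximately (-2.3, 2.9), which lies in quadrant Q2. The divergence there is about -3, negative as expected for a sink.

Q2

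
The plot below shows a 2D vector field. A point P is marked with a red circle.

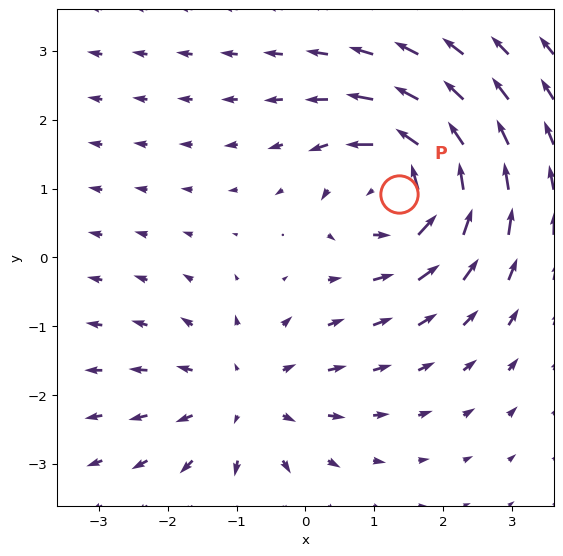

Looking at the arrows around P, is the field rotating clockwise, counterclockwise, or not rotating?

counterclockwise

Near P at (1.4, 0.9) the arrows circulate counterclockwise. The curl (z-component) there is about +6; positive curl means counterclockwise rotation.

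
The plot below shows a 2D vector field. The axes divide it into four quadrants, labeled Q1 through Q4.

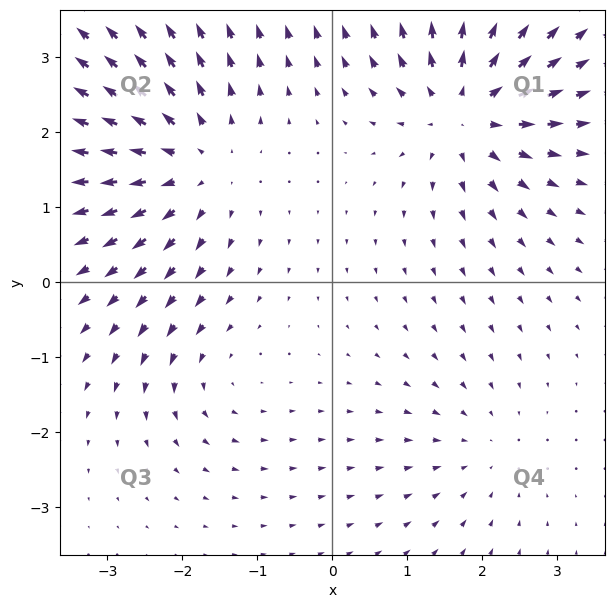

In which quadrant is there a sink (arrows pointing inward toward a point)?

Q4

The sink sits at approximately (2.0, -2.2), which lies in quadrant Q4. The divergence there is about -2, negative as expected for a sink.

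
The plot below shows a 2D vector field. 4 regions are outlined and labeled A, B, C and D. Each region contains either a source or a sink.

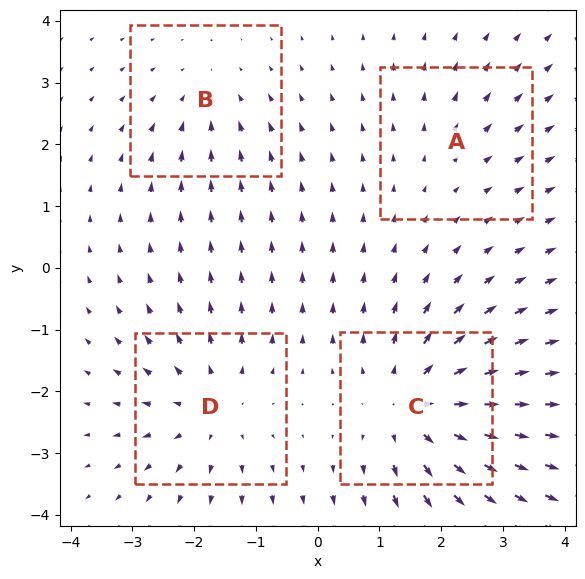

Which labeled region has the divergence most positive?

Divergence at each region's feature centre — A: about +2, B: about -3, C: about +6, D: about +4. Region C is most positive.

C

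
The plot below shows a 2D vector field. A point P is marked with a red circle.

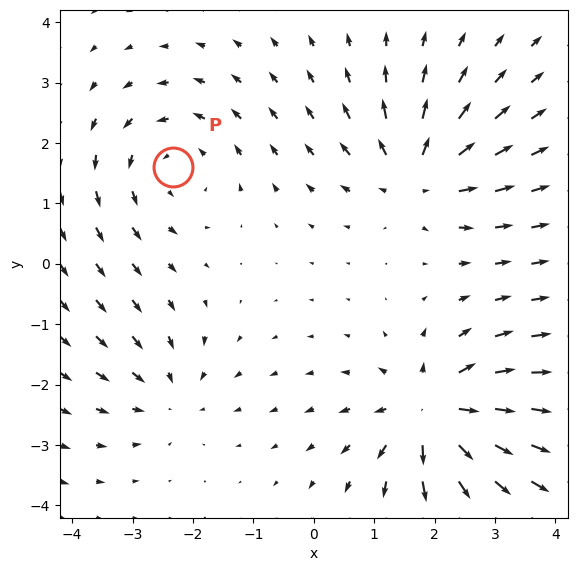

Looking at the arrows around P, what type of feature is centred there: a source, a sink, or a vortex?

At P (-2.3, 1.6) the arrows circulate counterclockwise. Divergence ≈0, curl about +3 — near-zero divergence with nonzero curl is a vortex.

vortex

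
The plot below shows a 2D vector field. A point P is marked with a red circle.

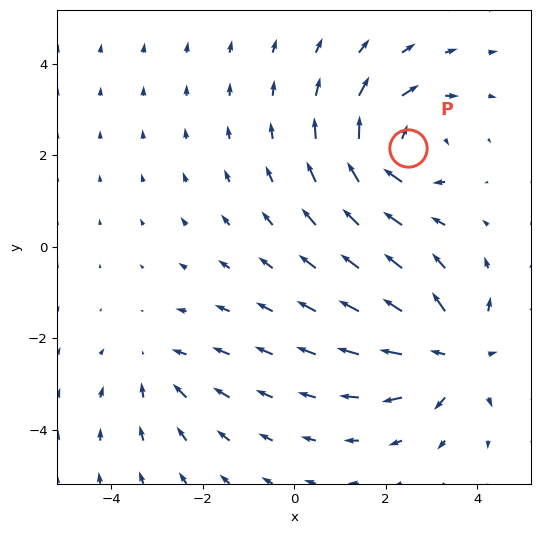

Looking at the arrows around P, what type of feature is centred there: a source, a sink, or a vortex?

vortex

At P (2.5, 2.2) the arrows circulate clockwise. Divergence ≈0, curl about -4 — near-zero divergence with nonzero curl is a vortex.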